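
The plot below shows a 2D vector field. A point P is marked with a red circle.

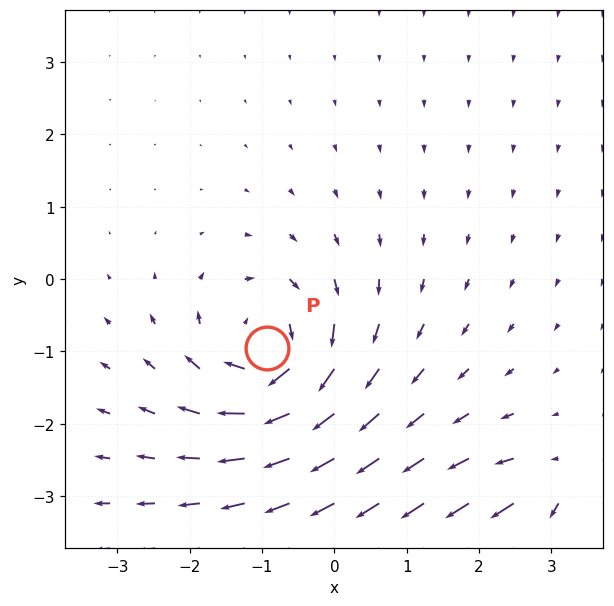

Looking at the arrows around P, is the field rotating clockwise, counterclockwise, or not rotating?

Near P at (-0.9, -1.0) the arrows circulate clockwise. The curl (z-component) there is about -7; negative curl means clockwise rotation.

clockwise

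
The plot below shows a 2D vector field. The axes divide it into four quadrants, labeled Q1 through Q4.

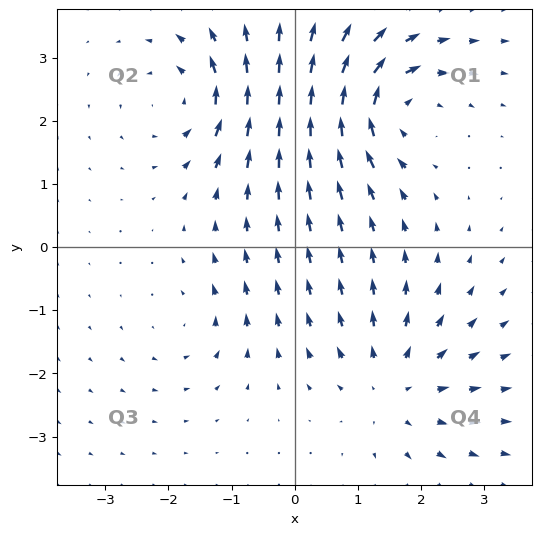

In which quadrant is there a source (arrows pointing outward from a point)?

Q4

The source sits at approximately (1.6, -2.2), which lies in quadrant Q4. The divergence there is about +4, positive as expected for a source.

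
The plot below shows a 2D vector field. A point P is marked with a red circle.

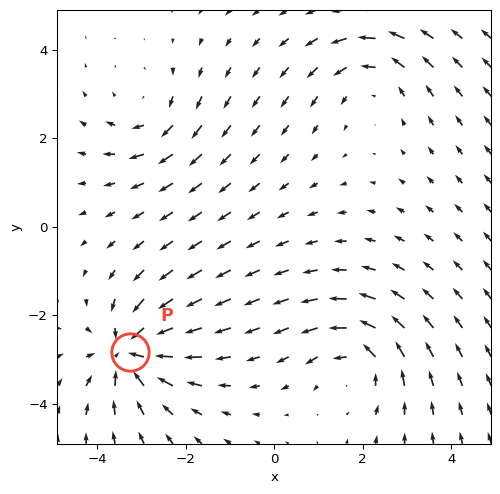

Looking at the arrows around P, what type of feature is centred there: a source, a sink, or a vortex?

sink

At P (-3.3, -2.8) the arrows converge inward. Divergence about -6, curl ≈0 — negative divergence with near-zero curl is a sink.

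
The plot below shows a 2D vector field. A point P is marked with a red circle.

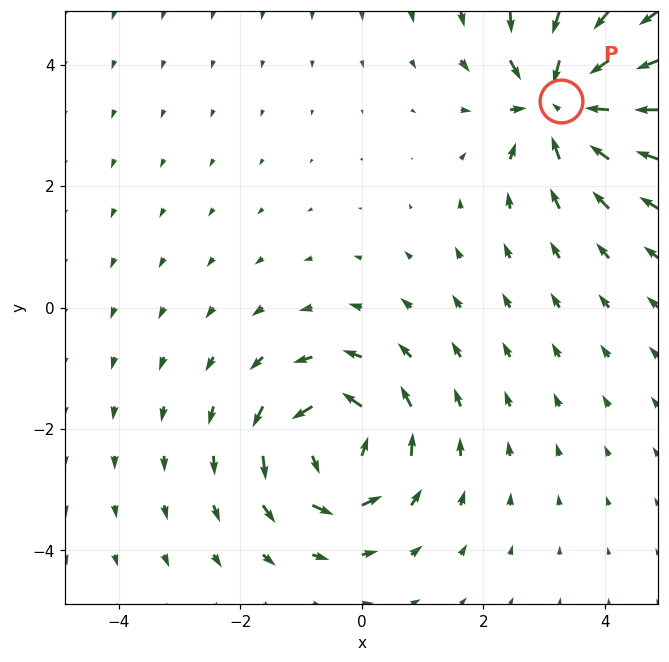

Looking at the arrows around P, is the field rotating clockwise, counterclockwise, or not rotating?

Near P at (3.3, 3.4) the arrows show no circulation. The curl there is ≈0.

not rotating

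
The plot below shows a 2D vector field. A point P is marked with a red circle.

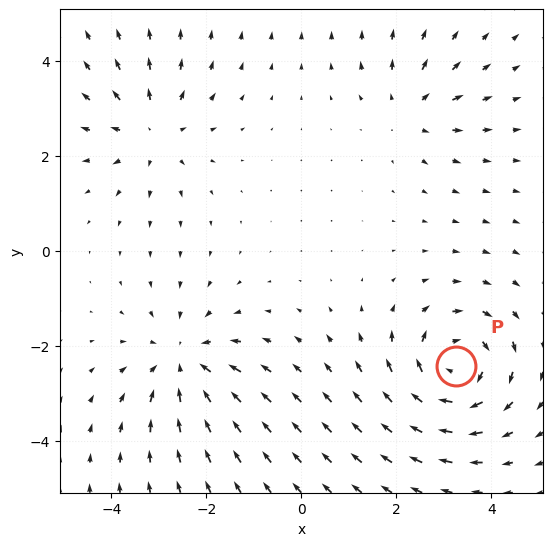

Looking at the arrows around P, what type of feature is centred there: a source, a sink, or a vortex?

At P (3.3, -2.4) the arrows circulate clockwise. Divergence ≈0, curl about -6 — near-zero divergence with nonzero curl is a vortex.

vortex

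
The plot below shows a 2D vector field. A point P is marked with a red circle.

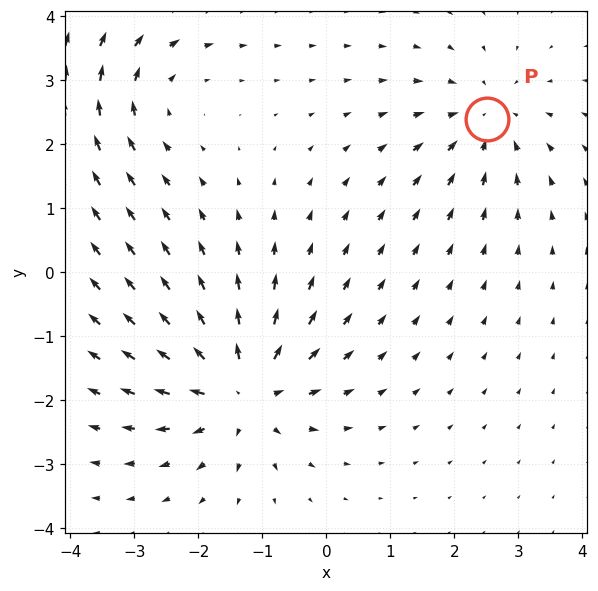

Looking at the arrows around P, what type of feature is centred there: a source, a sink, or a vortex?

sink

At P (2.5, 2.4) the arrows converge inward. Divergence about -3, curl ≈0 — negative divergence with near-zero curl is a sink.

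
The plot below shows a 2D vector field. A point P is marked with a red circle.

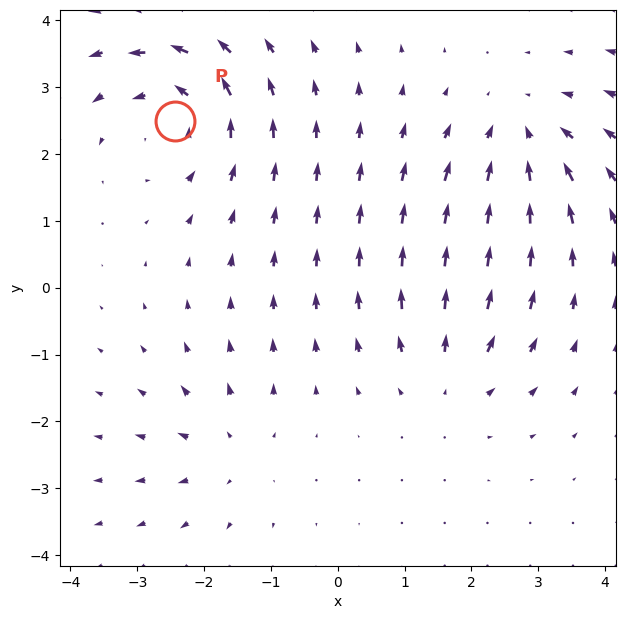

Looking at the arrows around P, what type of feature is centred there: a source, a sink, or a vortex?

vortex

At P (-2.4, 2.5) the arrows circulate counterclockwise. Divergence ≈0, curl about +5 — near-zero divergence with nonzero curl is a vortex.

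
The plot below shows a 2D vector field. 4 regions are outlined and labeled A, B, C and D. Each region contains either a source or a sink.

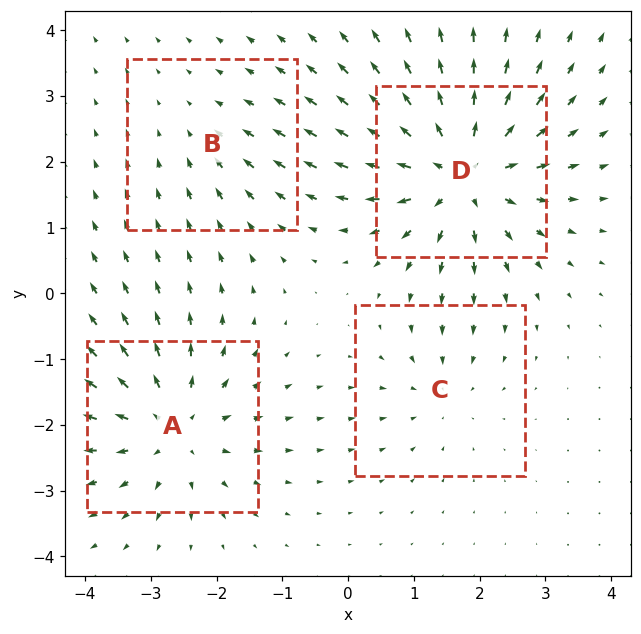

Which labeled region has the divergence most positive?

Divergence at each region's feature centre — A: about +5, B: about -2, C: about -3, D: about +7. Region D is most positive.

D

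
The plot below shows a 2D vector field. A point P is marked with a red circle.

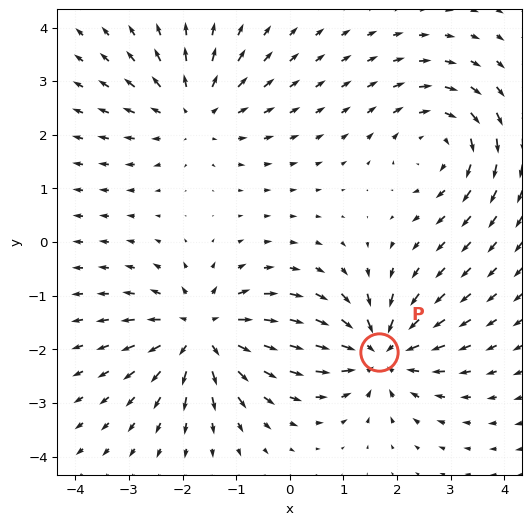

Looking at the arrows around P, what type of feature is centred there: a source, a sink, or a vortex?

sink

At P (1.7, -2.0) the arrows converge inward. Divergence about -6, curl ≈0 — negative divergence with near-zero curl is a sink.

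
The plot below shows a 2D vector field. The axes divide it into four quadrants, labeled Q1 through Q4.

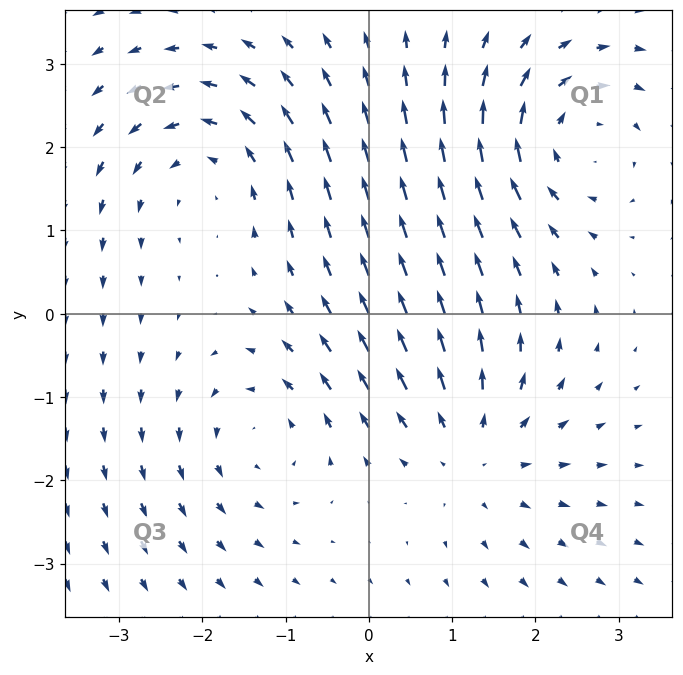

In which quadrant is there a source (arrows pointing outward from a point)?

Q4

The source sits at approximately (1.3, -1.6), which lies in quadrant Q4. The divergence there is about +4, positive as expected for a source.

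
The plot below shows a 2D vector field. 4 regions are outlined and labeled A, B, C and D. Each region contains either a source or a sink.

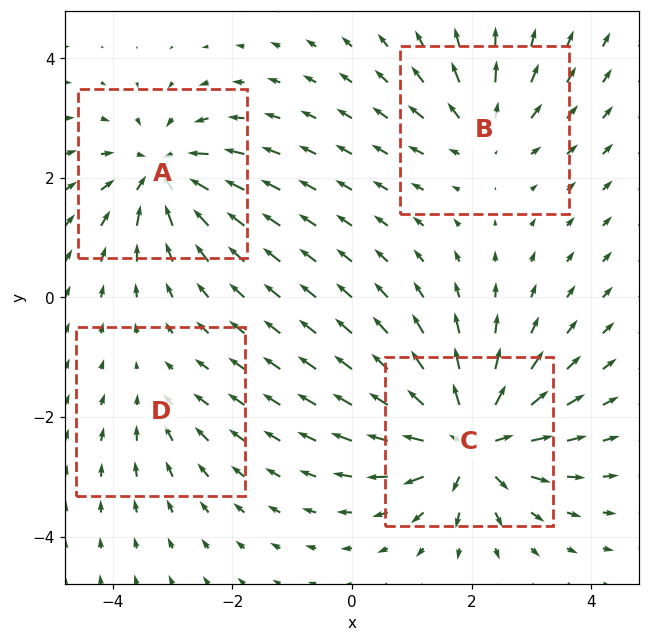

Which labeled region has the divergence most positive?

Divergence at each region's feature centre — A: about -6, B: about +4, C: about +9, D: about -2. Region C is most positive.

C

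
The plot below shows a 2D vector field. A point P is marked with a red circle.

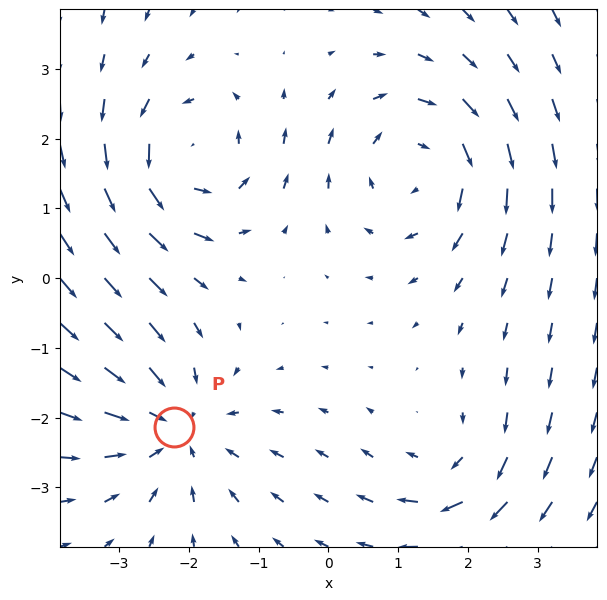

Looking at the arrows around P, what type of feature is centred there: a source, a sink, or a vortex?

At P (-2.2, -2.1) the arrows converge inward. Divergence about -4, curl ≈0 — negative divergence with near-zero curl is a sink.

sink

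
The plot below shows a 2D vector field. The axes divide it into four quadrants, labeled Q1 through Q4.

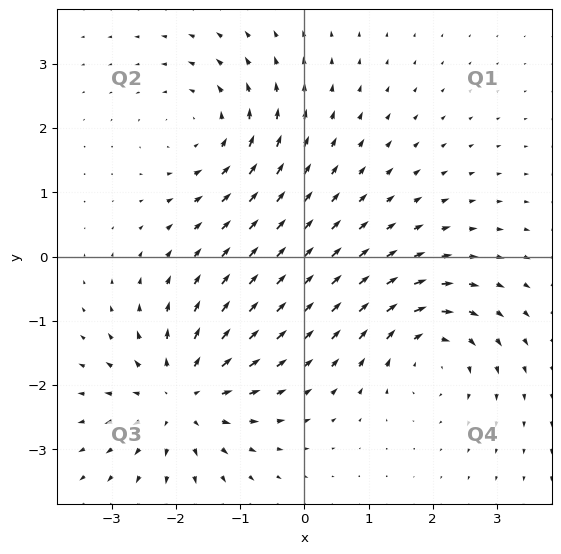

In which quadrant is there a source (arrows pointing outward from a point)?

Q3

The source sits at approximately (-1.9, -2.2), which lies in quadrant Q3. The divergence there is about +5, positive as expected for a source.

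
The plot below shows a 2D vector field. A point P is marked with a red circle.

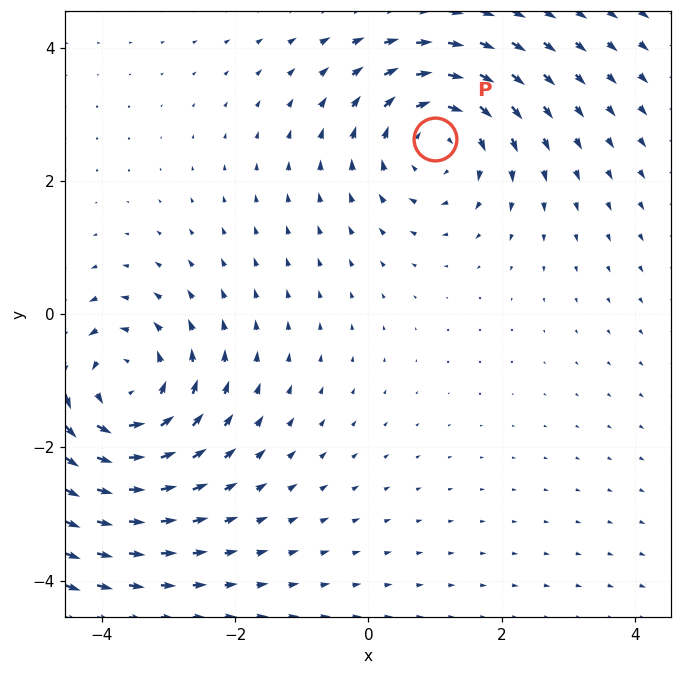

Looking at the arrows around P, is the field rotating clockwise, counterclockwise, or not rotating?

clockwise

Near P at (1.0, 2.6) the arrows circulate clockwise. The curl (z-component) there is about -4; negative curl means clockwise rotation.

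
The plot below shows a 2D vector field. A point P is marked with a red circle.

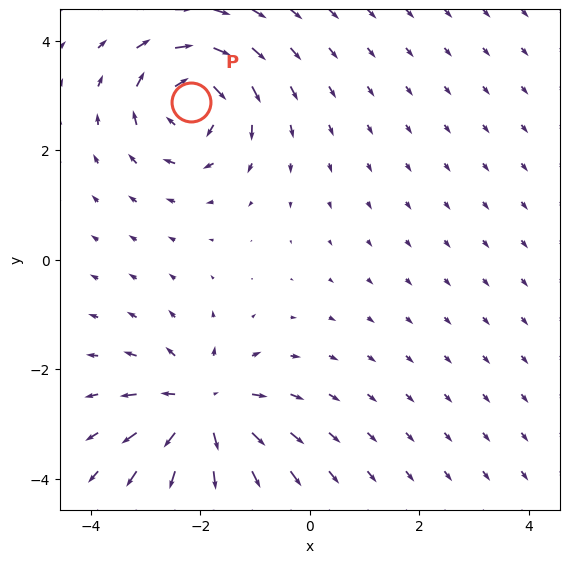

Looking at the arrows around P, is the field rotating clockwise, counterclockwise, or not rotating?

Near P at (-2.2, 2.9) the arrows circulate clockwise. The curl (z-component) there is about -6; negative curl means clockwise rotation.

clockwise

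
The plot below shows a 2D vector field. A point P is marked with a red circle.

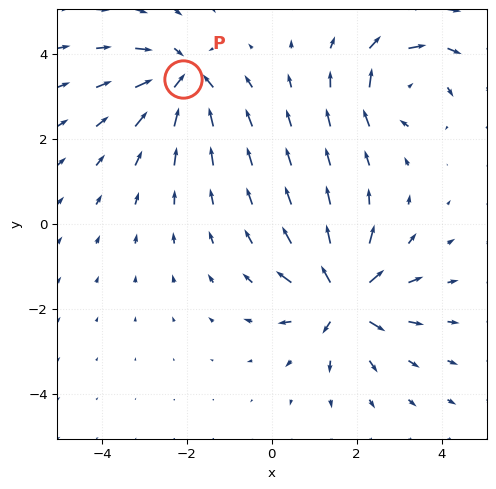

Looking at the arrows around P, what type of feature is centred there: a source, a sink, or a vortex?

sink

At P (-2.1, 3.4) the arrows converge inward. Divergence about -5, curl ≈0 — negative divergence with near-zero curl is a sink.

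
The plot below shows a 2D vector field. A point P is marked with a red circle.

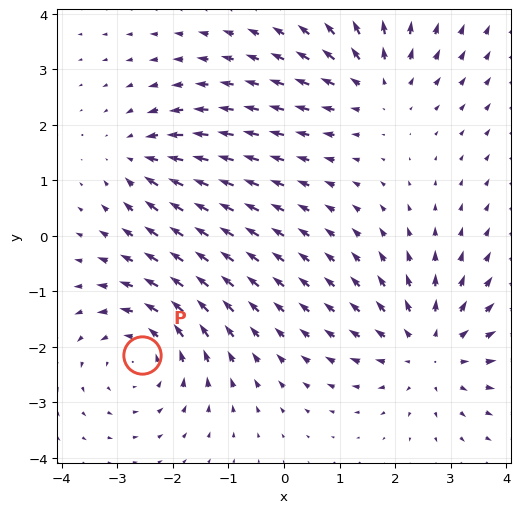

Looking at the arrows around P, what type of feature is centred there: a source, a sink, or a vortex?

At P (-2.6, -2.1) the arrows circulate counterclockwise. Divergence ≈0, curl about +4 — near-zero divergence with nonzero curl is a vortex.

vortex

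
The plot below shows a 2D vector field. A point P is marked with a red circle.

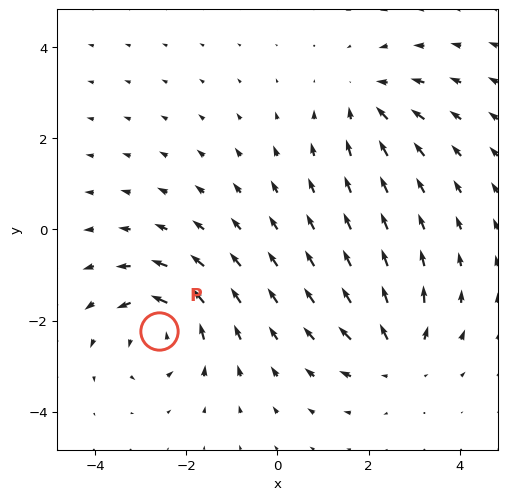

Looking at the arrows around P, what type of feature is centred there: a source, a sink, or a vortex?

vortex

At P (-2.6, -2.2) the arrows circulate counterclockwise. Divergence ≈0, curl about +5 — near-zero divergence with nonzero curl is a vortex.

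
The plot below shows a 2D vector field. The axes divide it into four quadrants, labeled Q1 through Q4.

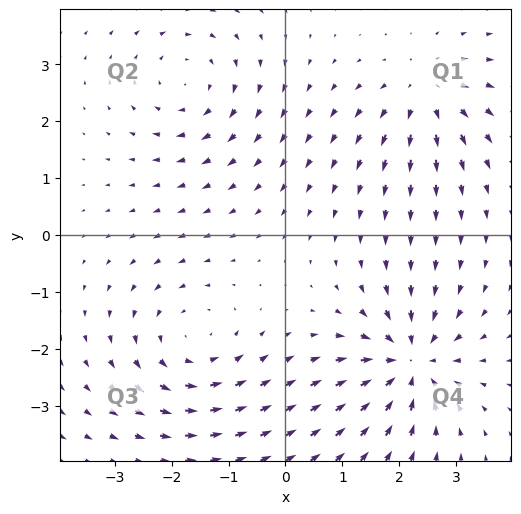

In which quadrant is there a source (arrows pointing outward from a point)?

The source sits at approximately (2.5, 2.5), which lies in quadrant Q1. The divergence there is about +4, positive as expected for a source.

Q1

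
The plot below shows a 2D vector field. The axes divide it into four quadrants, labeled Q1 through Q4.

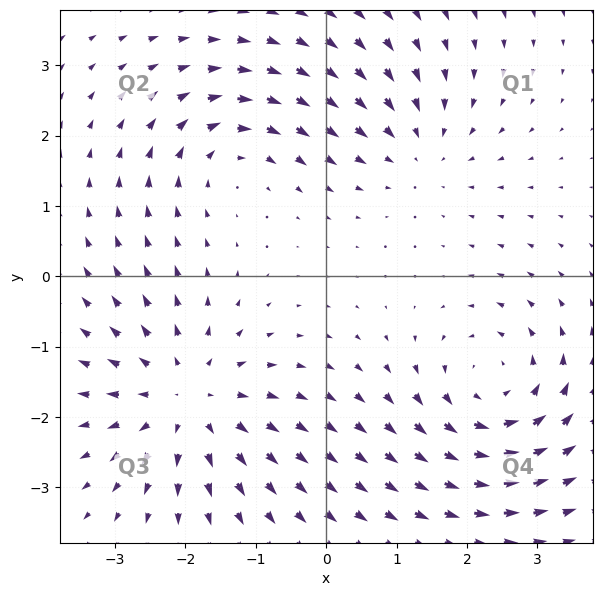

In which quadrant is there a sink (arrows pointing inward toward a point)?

Q1

The sink sits at approximately (1.3, 1.8), which lies in quadrant Q1. The divergence there is about -3, negative as expected for a sink.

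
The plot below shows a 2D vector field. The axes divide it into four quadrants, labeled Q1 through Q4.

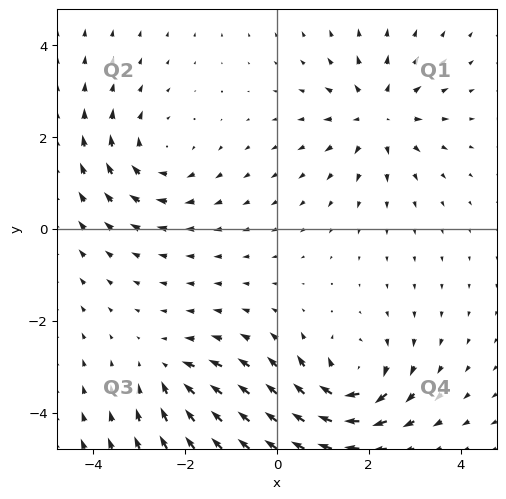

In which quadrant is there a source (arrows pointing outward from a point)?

The source sits at approximately (2.2, 2.5), which lies in quadrant Q1. The divergence there is about +4, positive as expected for a source.

Q1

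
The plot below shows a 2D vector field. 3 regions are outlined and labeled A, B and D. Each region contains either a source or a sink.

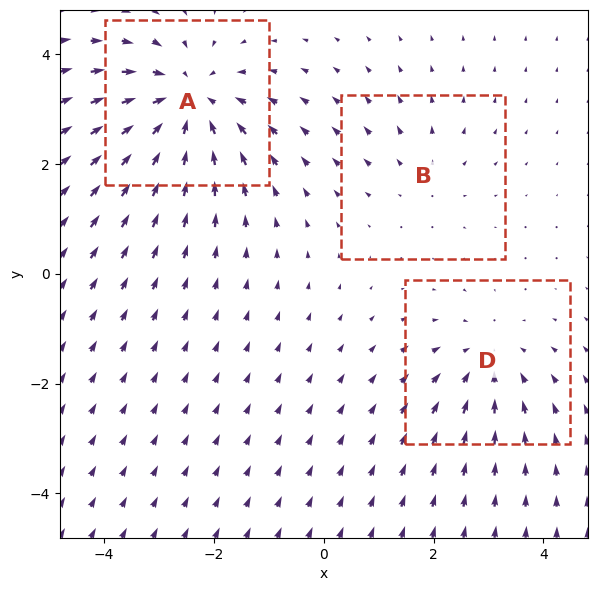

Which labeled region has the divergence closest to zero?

Divergence at each region's feature centre — A: about -4, B: about +2, D: about -3. Region B is closest to zero.

B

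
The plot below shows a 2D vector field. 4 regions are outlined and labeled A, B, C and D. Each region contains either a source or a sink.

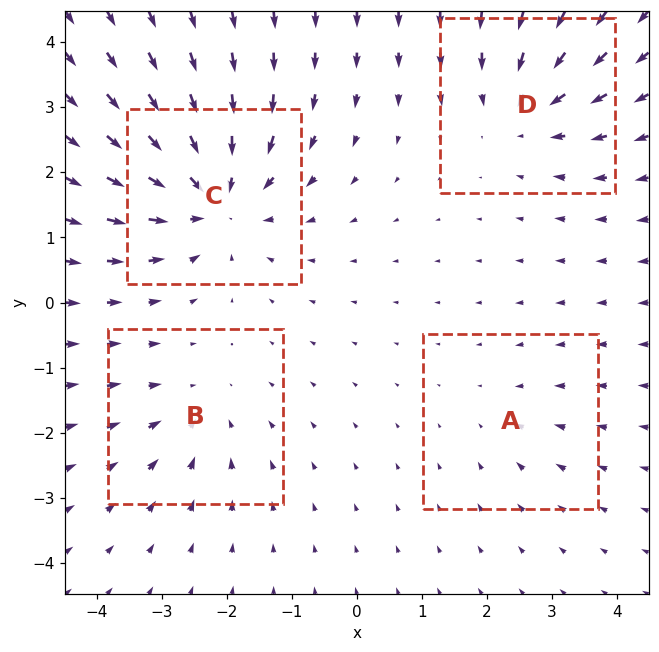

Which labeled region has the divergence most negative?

Divergence at each region's feature centre — A: about -2, B: about -3, C: about -7, D: about -5. Region C is most negative.

C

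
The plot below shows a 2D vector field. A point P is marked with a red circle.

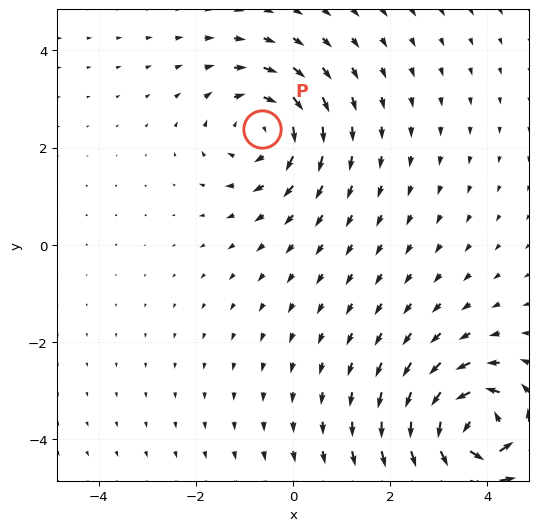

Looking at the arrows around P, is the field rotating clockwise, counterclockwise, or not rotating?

clockwise

Near P at (-0.6, 2.4) the arrows circulate clockwise. The curl (z-component) there is about -3; negative curl means clockwise rotation.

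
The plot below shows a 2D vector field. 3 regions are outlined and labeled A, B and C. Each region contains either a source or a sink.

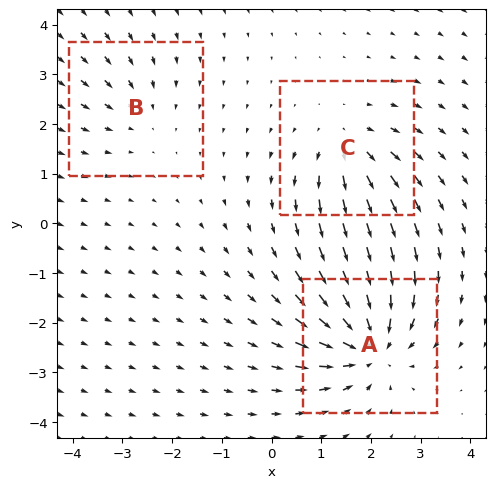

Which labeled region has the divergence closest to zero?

Divergence at each region's feature centre — A: about -5, B: about -2, C: about +3. Region B is closest to zero.

B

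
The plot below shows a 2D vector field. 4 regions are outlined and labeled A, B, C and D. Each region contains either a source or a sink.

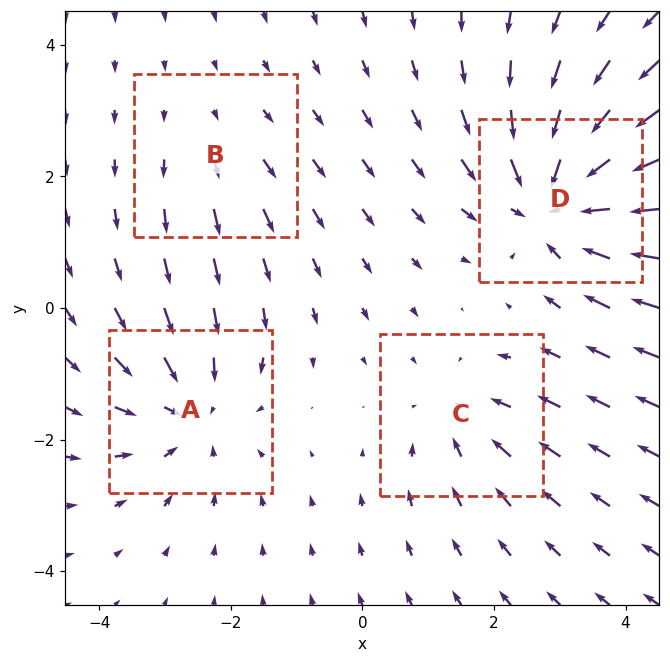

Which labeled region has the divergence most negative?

Divergence at each region's feature centre — A: about -4, B: about +2, C: about -3, D: about -6. Region D is most negative.

D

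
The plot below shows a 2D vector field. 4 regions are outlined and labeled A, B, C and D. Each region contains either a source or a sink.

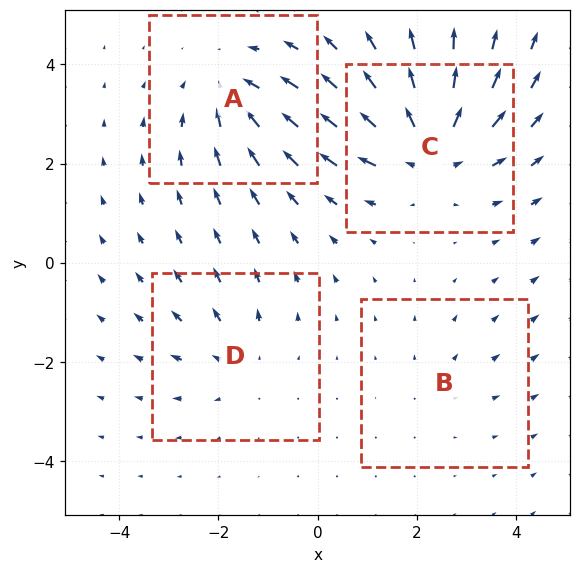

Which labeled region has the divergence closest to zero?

Divergence at each region's feature centre — A: about -4, B: about +2, C: about +6, D: about +3. Region B is closest to zero.

B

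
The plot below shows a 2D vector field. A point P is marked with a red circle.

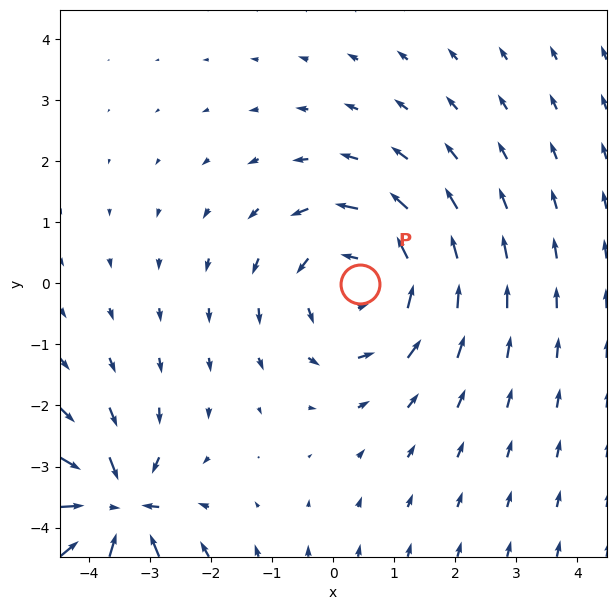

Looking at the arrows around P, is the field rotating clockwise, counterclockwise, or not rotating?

counterclockwise

Near P at (0.4, -0.0) the arrows circulate counterclockwise. The curl (z-component) there is about +4; positive curl means counterclockwise rotation.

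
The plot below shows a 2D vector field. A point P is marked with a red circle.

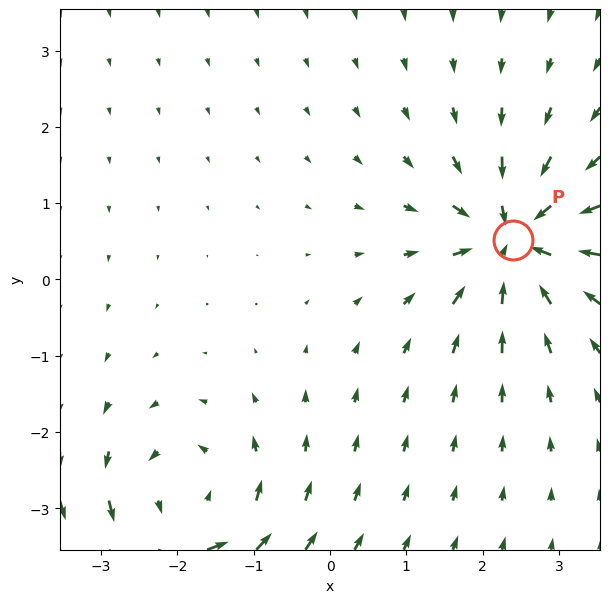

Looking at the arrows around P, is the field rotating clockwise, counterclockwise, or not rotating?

not rotating

Near P at (2.4, 0.5) the arrows show no circulation. The curl there is ≈0.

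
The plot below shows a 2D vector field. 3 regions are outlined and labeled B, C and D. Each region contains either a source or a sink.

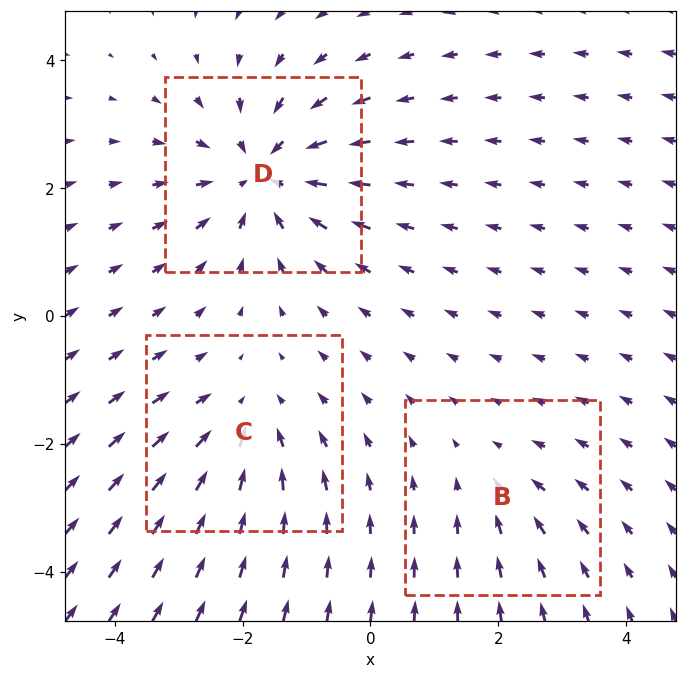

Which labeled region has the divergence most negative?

D

Divergence at each region's feature centre — B: about -2, C: about -3, D: about -5. Region D is most negative.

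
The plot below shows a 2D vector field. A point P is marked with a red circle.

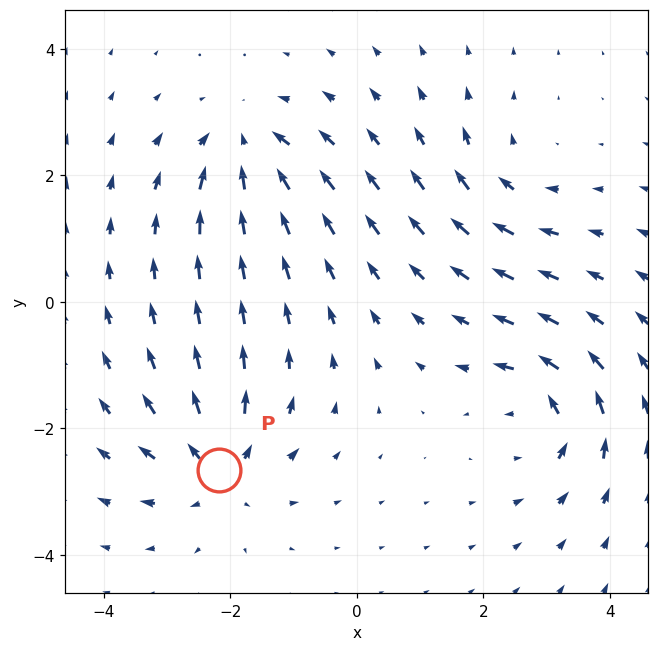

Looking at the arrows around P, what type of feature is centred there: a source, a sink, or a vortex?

source

At P (-2.2, -2.7) the arrows spread outward. Divergence about +6, curl ≈0 — positive divergence with near-zero curl is a source.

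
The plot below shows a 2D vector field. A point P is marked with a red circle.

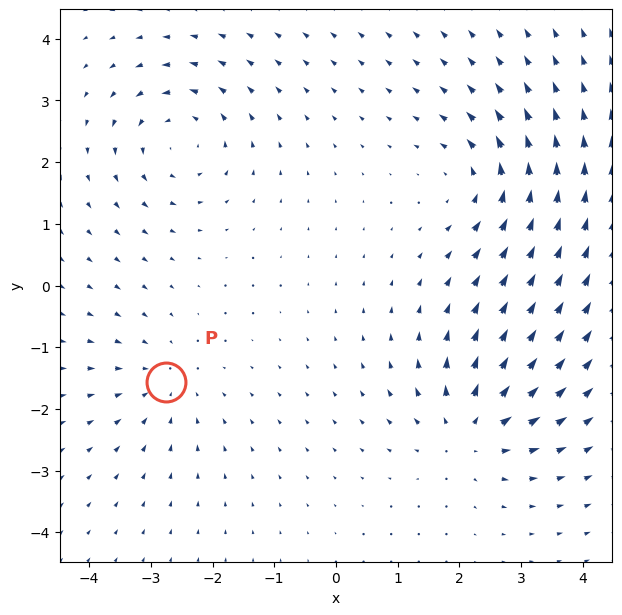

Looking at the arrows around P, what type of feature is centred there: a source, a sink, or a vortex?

At P (-2.8, -1.6) the arrows converge inward. Divergence about -3, curl ≈0 — negative divergence with near-zero curl is a sink.

sink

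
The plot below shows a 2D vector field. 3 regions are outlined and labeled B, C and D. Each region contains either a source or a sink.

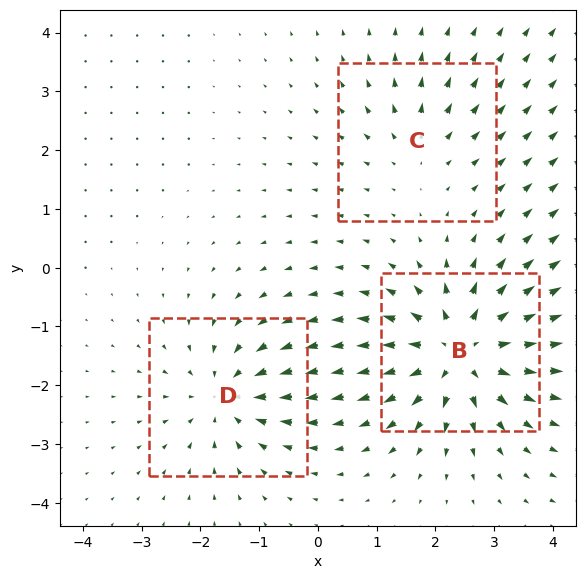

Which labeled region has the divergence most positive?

Divergence at each region's feature centre — B: about +5, C: about +2, D: about -4. Region B is most positive.

B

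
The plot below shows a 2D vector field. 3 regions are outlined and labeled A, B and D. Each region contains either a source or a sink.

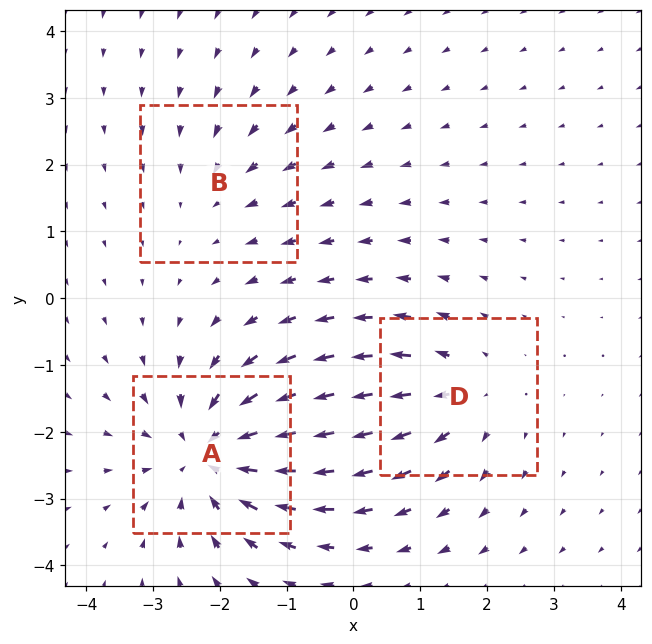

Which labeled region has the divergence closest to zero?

Divergence at each region's feature centre — A: about -4, B: about -2, D: about +3. Region B is closest to zero.

B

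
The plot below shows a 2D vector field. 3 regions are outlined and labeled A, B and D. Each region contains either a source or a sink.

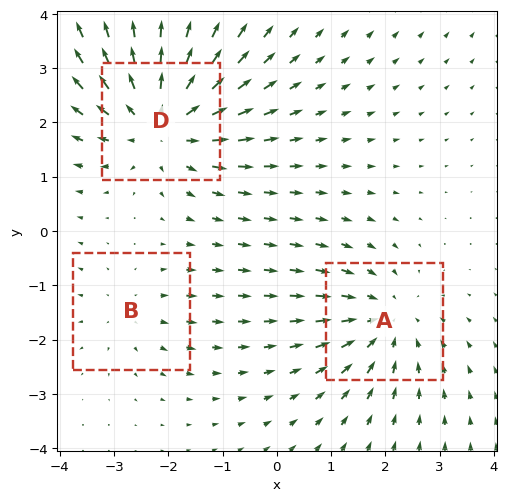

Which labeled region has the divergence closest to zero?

Divergence at each region's feature centre — A: about -3, B: about +2, D: about +4. Region B is closest to zero.

B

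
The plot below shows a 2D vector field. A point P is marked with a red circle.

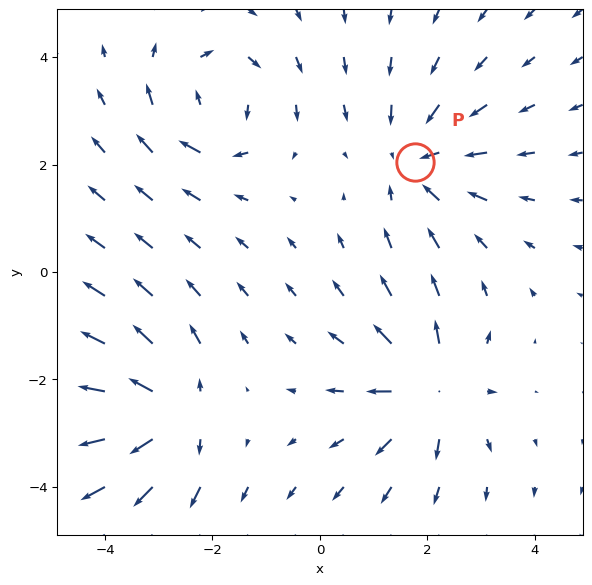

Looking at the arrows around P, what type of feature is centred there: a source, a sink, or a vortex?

At P (1.8, 2.0) the arrows converge inward. Divergence about -4, curl ≈0 — negative divergence with near-zero curl is a sink.

sink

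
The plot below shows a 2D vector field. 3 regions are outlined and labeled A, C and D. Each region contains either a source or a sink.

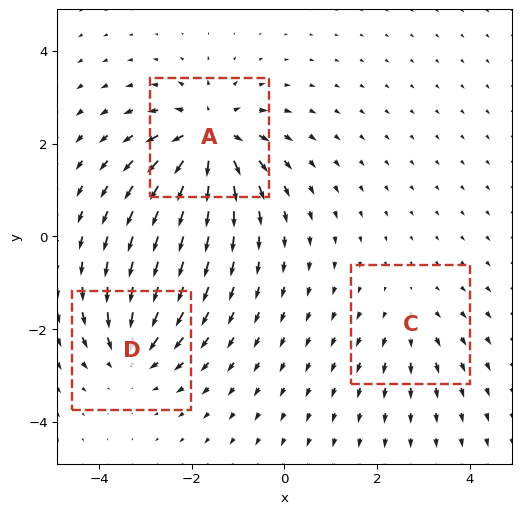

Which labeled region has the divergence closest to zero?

C

Divergence at each region's feature centre — A: about +6, C: about +2, D: about -4. Region C is closest to zero.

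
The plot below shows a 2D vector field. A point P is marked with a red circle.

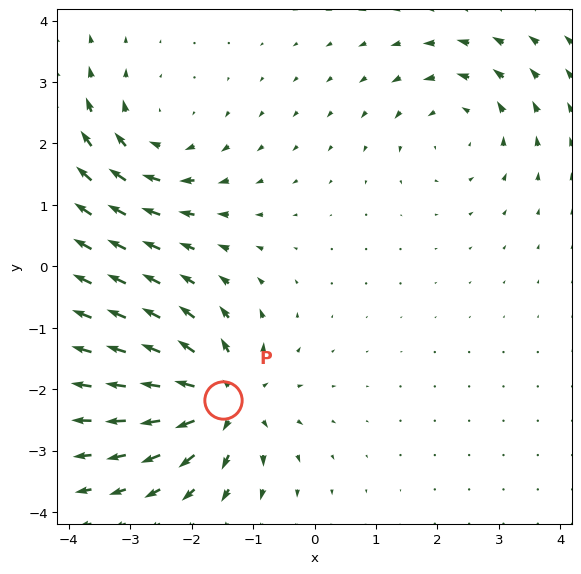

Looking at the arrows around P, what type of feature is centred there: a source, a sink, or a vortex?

source

At P (-1.5, -2.2) the arrows spread outward. Divergence about +6, curl ≈0 — positive divergence with near-zero curl is a source.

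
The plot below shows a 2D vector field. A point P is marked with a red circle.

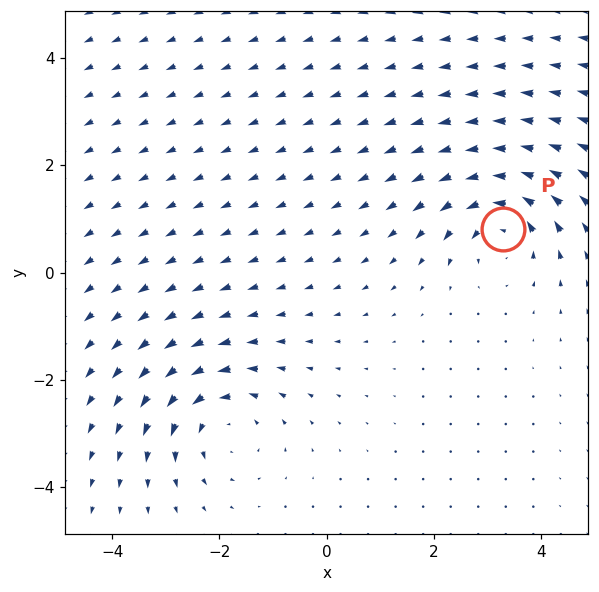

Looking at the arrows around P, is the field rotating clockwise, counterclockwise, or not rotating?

counterclockwise

Near P at (3.3, 0.8) the arrows circulate counterclockwise. The curl (z-component) there is about +5; positive curl means counterclockwise rotation.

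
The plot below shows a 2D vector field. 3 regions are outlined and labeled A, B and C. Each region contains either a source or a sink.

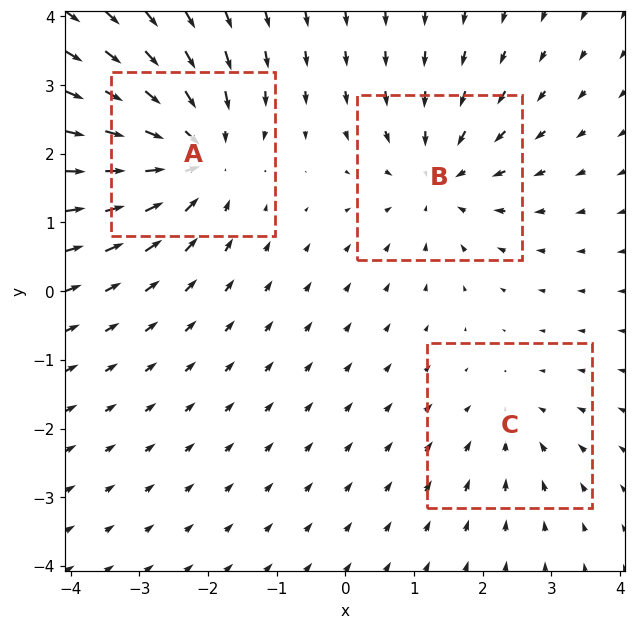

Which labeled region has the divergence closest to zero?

C

Divergence at each region's feature centre — A: about -5, B: about -4, C: about -2. Region C is closest to zero.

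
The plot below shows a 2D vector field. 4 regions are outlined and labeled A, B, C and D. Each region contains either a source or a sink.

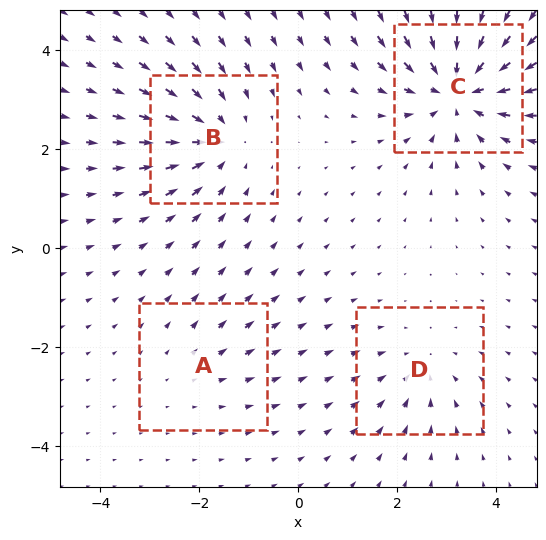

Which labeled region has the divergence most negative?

Divergence at each region's feature centre — A: about +2, B: about -5, C: about -7, D: about -3. Region C is most negative.

C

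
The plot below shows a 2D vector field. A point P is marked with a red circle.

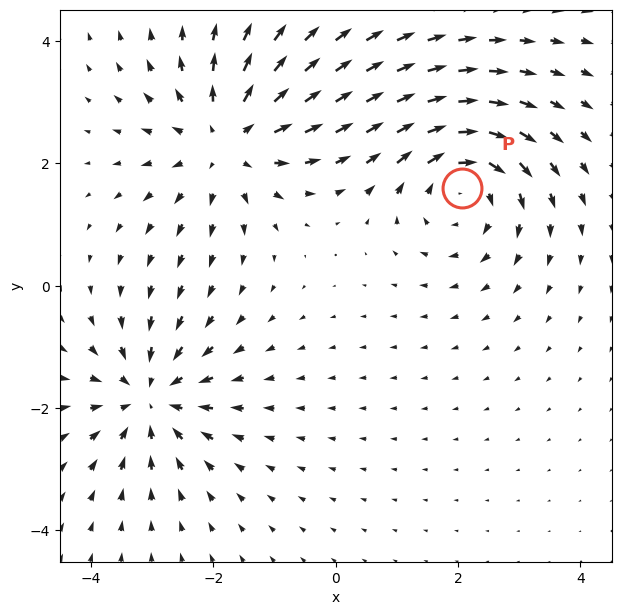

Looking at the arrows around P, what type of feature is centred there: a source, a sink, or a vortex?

At P (2.1, 1.6) the arrows circulate clockwise. Divergence ≈0, curl about -5 — near-zero divergence with nonzero curl is a vortex.

vortex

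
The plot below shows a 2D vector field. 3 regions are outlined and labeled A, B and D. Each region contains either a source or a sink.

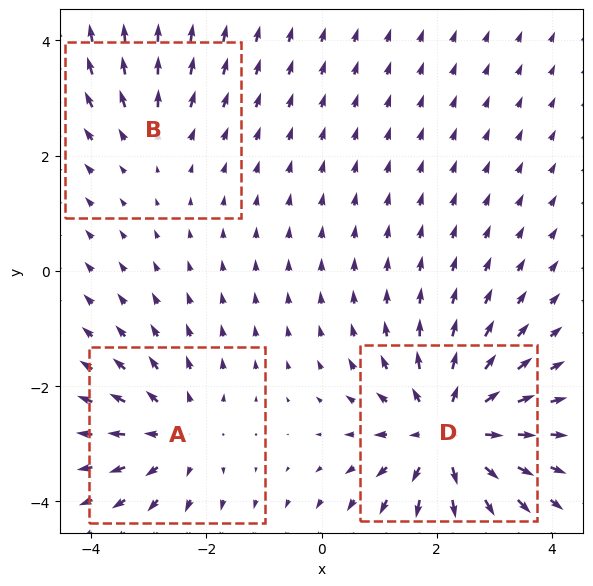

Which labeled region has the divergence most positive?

Divergence at each region's feature centre — A: about +3, B: about +2, D: about +5. Region D is most positive.

D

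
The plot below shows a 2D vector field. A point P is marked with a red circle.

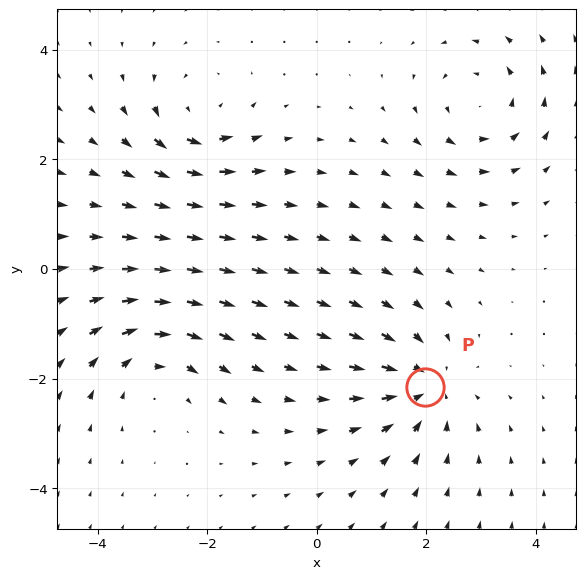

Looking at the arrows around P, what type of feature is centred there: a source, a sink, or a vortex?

sink

At P (2.0, -2.2) the arrows converge inward. Divergence about -5, curl ≈0 — negative divergence with near-zero curl is a sink.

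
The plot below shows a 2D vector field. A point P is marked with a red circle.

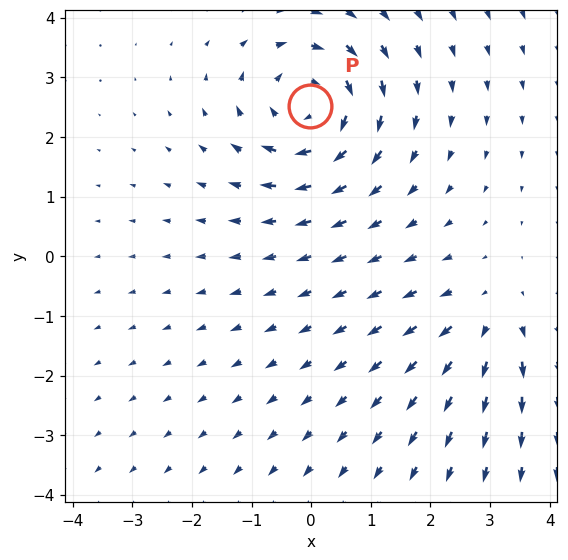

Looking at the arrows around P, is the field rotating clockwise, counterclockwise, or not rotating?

Near P at (-0.0, 2.5) the arrows circulate clockwise. The curl (z-component) there is about -5; negative curl means clockwise rotation.

clockwise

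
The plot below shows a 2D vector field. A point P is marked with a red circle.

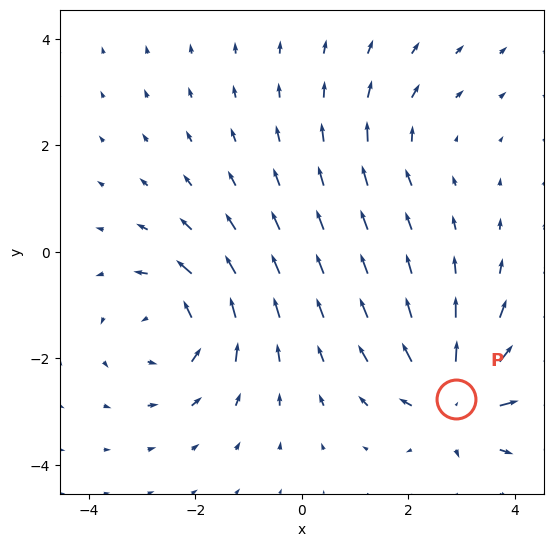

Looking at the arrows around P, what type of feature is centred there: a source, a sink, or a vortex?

At P (2.9, -2.8) the arrows spread outward. Divergence about +6, curl ≈0 — positive divergence with near-zero curl is a source.

source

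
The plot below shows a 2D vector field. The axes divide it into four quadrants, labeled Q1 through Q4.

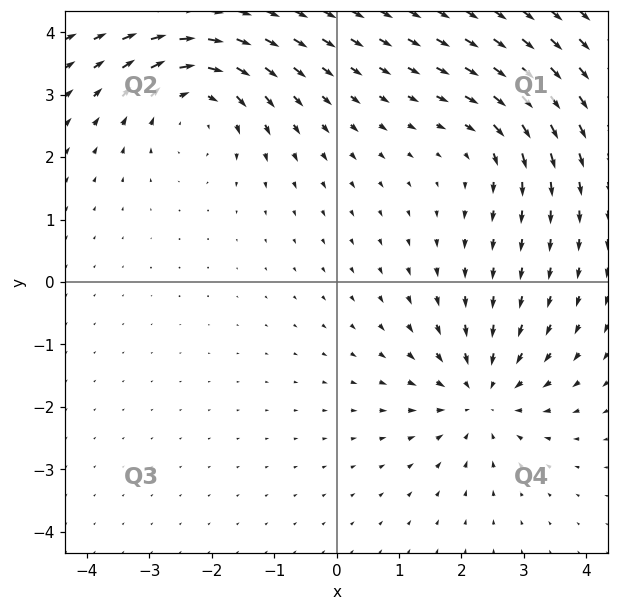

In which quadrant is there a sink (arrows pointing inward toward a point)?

The sink sits at approximately (2.3, -1.8), which lies in quadrant Q4. The divergence there is about -5, negative as expected for a sink.

Q4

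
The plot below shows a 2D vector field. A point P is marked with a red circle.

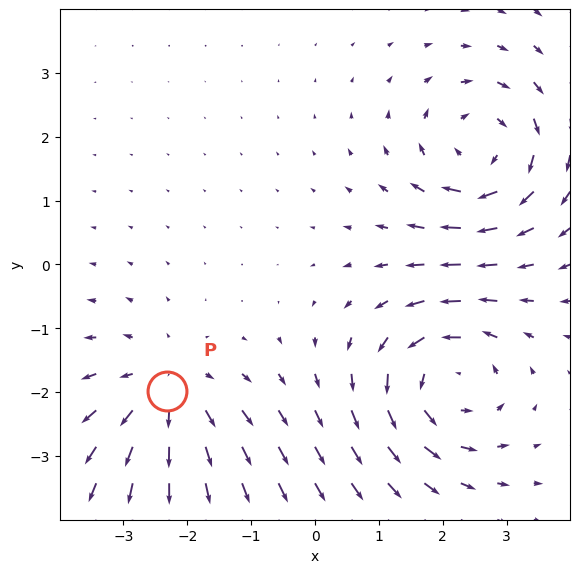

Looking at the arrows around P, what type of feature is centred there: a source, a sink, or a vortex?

source

At P (-2.3, -2.0) the arrows spread outward. Divergence about +3, curl ≈0 — positive divergence with near-zero curl is a source.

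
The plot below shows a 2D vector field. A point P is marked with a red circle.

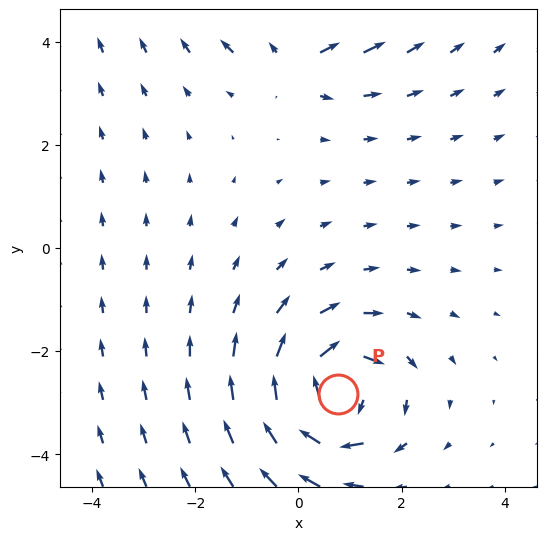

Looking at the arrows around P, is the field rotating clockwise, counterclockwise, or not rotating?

clockwise

Near P at (0.8, -2.8) the arrows circulate clockwise. The curl (z-component) there is about -6; negative curl means clockwise rotation.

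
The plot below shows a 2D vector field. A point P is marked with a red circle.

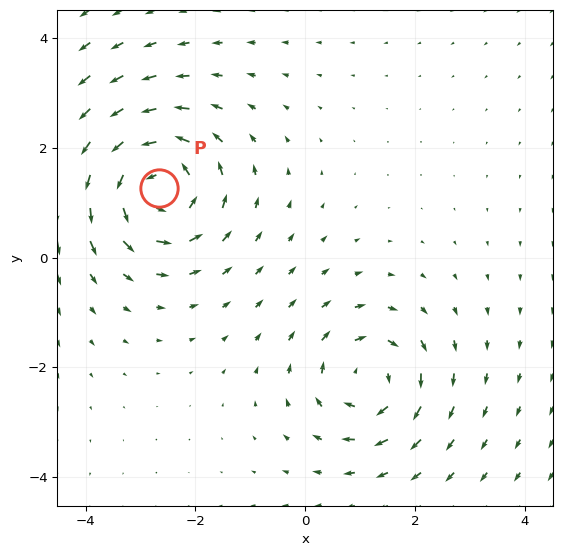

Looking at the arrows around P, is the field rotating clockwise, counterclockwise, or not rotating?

Near P at (-2.7, 1.3) the arrows circulate counterclockwise. The curl (z-component) there is about +5; positive curl means counterclockwise rotation.

counterclockwise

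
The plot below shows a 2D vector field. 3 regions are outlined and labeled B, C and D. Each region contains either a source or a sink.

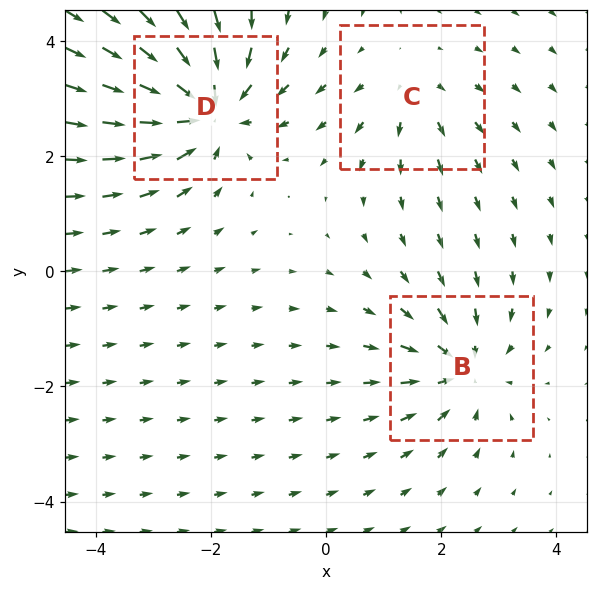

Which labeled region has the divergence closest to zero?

Divergence at each region's feature centre — B: about -4, C: about +2, D: about -5. Region C is closest to zero.

C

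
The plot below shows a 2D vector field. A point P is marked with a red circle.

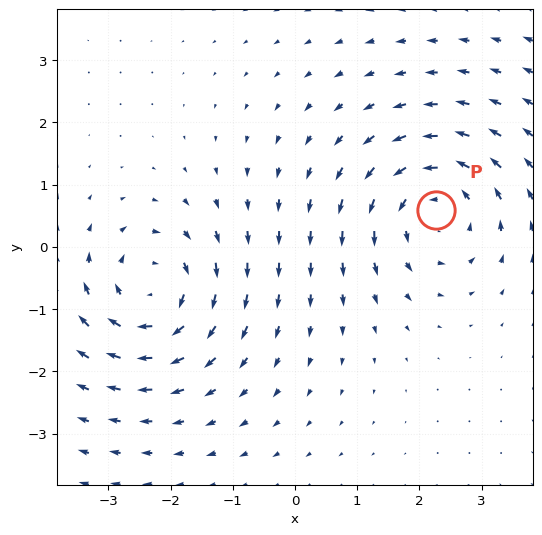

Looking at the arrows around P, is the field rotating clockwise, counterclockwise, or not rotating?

Near P at (2.3, 0.6) the arrows circulate counterclockwise. The curl (z-component) there is about +3; positive curl means counterclockwise rotation.

counterclockwise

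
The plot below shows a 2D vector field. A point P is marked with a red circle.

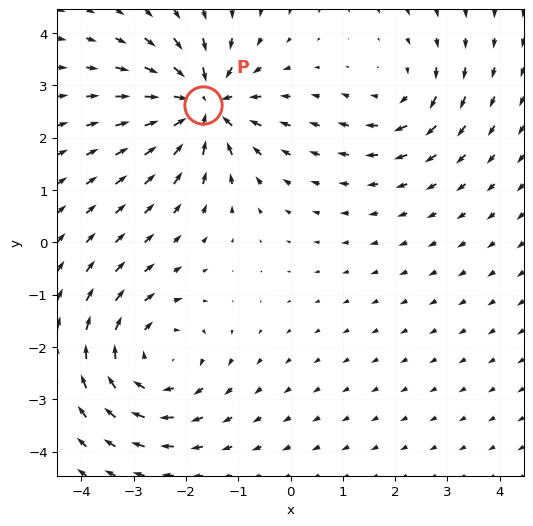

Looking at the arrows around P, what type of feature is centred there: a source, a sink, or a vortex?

sink

At P (-1.7, 2.6) the arrows converge inward. Divergence about -6, curl ≈0 — negative divergence with near-zero curl is a sink.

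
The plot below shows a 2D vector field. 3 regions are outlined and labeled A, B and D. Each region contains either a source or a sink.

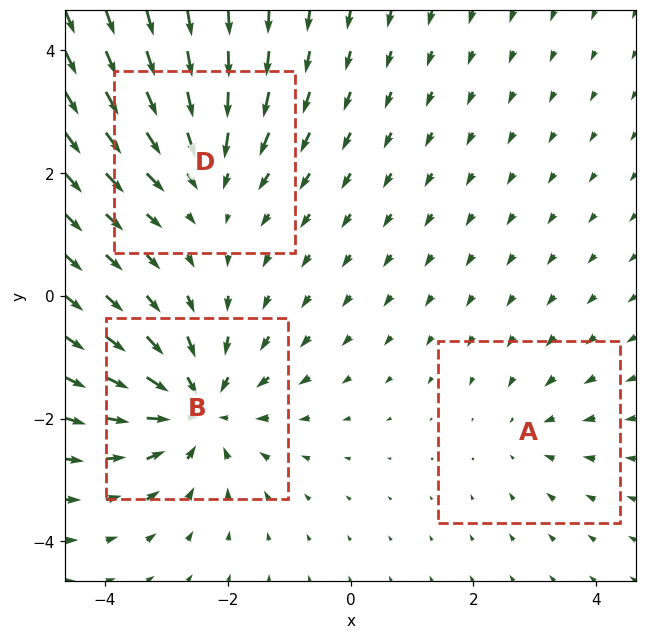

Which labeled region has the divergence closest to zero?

Divergence at each region's feature centre — A: about -2, B: about -4, D: about -3. Region A is closest to zero.

A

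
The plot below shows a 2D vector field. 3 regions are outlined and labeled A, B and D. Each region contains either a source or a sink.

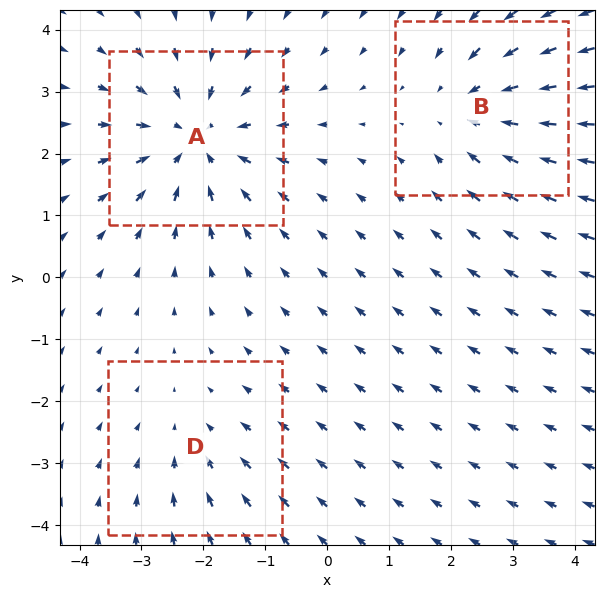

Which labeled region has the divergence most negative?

Divergence at each region's feature centre — A: about -4, B: about -3, D: about -2. Region A is most negative.

A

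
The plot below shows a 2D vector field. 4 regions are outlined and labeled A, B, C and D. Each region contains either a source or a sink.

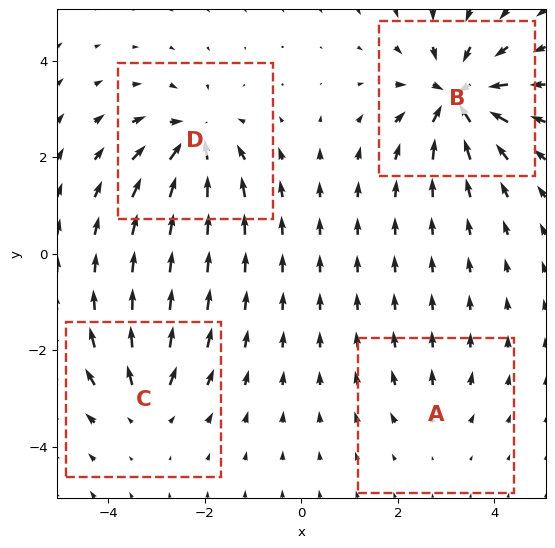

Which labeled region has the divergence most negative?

B

Divergence at each region's feature centre — A: about +2, B: about -8, C: about +4, D: about -6. Region B is most negative.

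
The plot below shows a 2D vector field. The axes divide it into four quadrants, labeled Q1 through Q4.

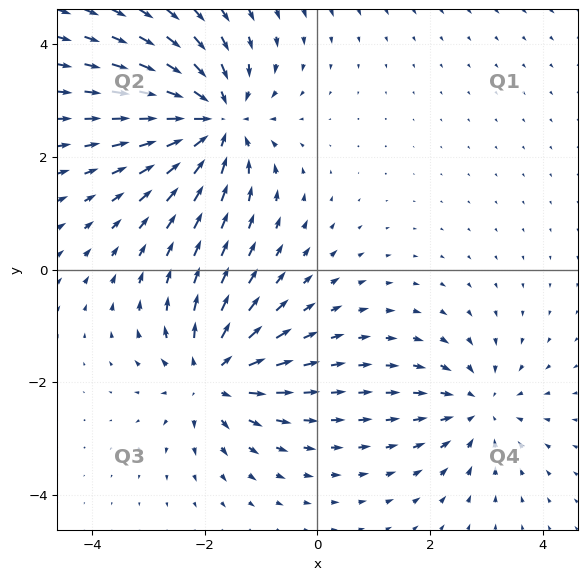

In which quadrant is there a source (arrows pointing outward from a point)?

Q3

The source sits at approximately (-1.9, -1.9), which lies in quadrant Q3. The divergence there is about +4, positive as expected for a source.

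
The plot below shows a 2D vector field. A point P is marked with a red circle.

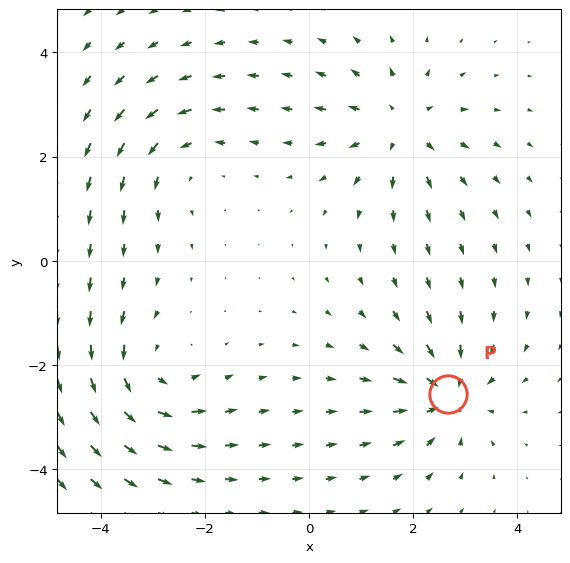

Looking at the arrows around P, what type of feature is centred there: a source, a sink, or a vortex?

At P (2.7, -2.6) the arrows converge inward. Divergence about -6, curl ≈0 — negative divergence with near-zero curl is a sink.

sink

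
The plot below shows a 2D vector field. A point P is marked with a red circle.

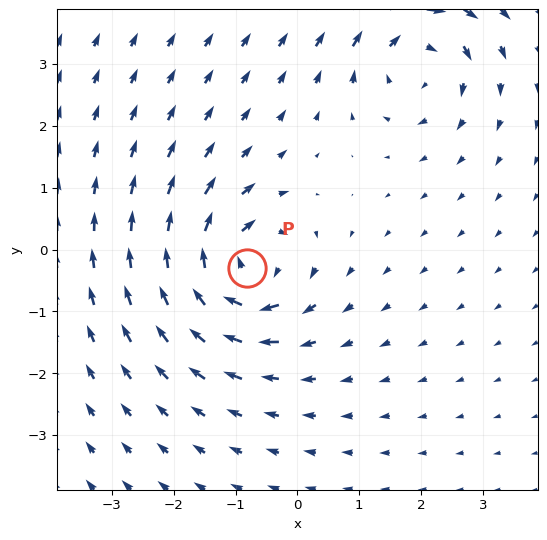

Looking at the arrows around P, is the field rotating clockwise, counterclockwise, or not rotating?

clockwise

Near P at (-0.8, -0.3) the arrows circulate clockwise. The curl (z-component) there is about -5; negative curl means clockwise rotation.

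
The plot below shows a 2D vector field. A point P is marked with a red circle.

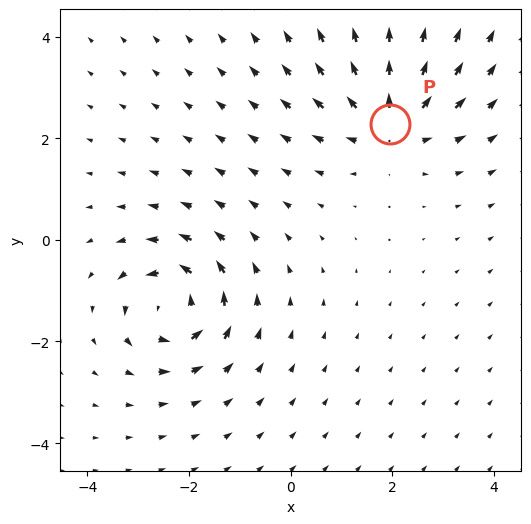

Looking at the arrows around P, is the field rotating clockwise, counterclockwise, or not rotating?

not rotating

Near P at (2.0, 2.3) the arrows show no circulation. The curl there is ≈0.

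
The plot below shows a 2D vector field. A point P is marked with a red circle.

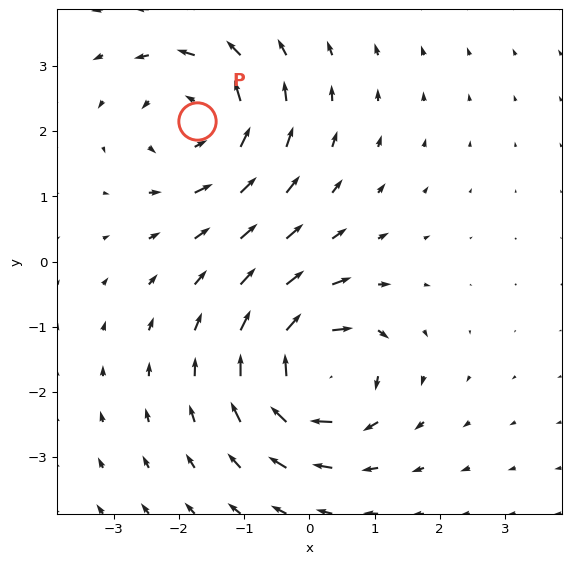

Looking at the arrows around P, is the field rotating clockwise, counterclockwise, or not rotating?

Near P at (-1.7, 2.2) the arrows circulate counterclockwise. The curl (z-component) there is about +4; positive curl means counterclockwise rotation.

counterclockwise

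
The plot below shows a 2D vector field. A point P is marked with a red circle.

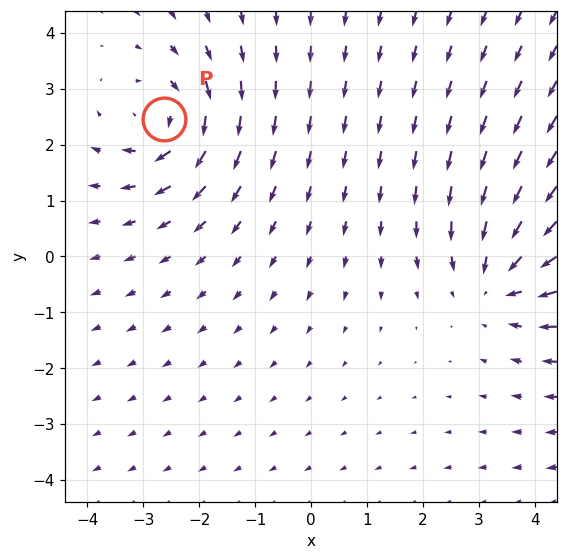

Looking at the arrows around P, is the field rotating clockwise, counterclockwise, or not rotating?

clockwise

Near P at (-2.6, 2.5) the arrows circulate clockwise. The curl (z-component) there is about -3; negative curl means clockwise rotation.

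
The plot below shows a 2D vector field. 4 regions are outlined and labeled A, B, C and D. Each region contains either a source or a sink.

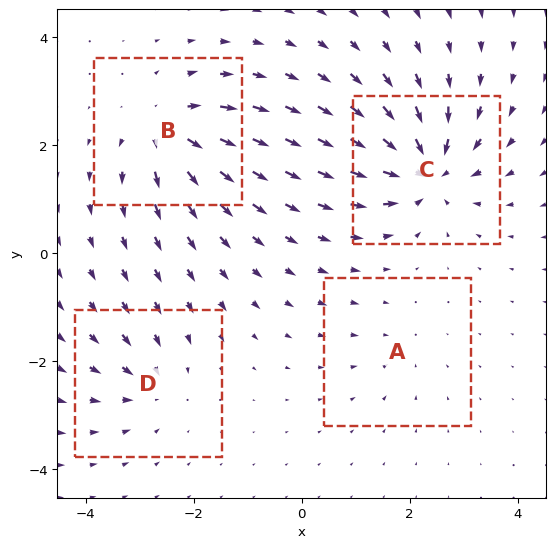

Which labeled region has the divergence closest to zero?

A

Divergence at each region's feature centre — A: about -2, B: about +6, C: about -8, D: about -4. Region A is closest to zero.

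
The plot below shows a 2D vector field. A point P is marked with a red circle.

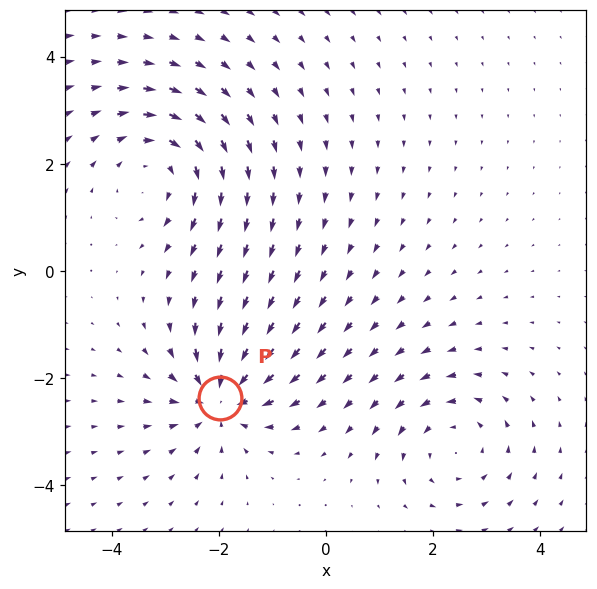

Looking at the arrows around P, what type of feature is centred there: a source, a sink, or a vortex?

sink

At P (-2.0, -2.4) the arrows converge inward. Divergence about -4, curl ≈0 — negative divergence with near-zero curl is a sink.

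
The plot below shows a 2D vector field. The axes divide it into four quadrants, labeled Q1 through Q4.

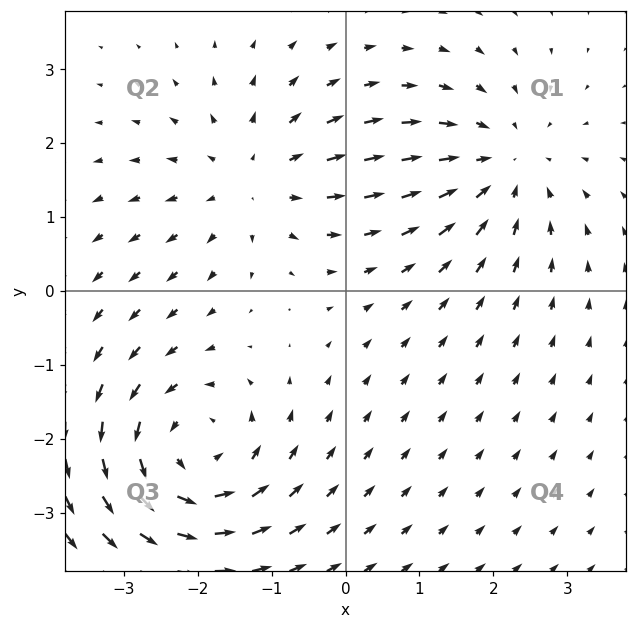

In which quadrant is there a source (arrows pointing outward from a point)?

Q2

The source sits at approximately (-1.2, 1.5), which lies in quadrant Q2. The divergence there is about +3, positive as expected for a source.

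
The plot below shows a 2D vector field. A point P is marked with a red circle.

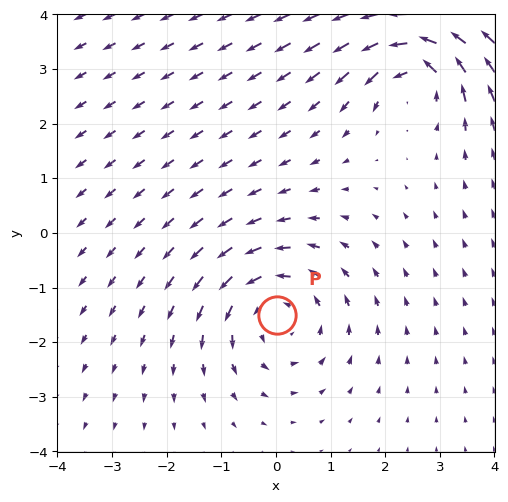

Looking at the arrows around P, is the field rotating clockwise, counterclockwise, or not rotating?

counterclockwise

Near P at (0.0, -1.5) the arrows circulate counterclockwise. The curl (z-component) there is about +3; positive curl means counterclockwise rotation.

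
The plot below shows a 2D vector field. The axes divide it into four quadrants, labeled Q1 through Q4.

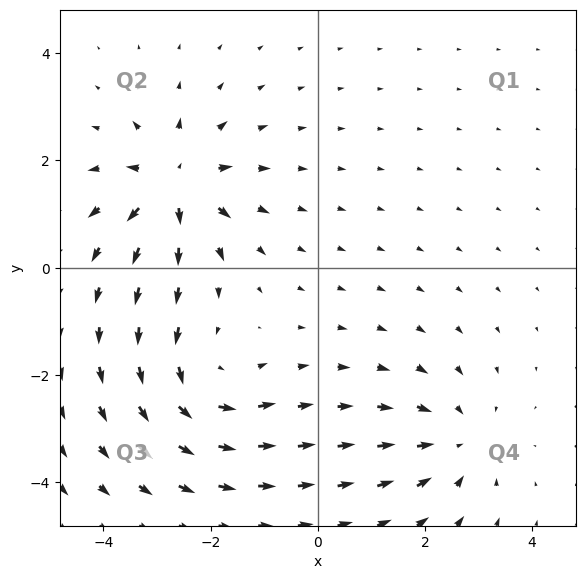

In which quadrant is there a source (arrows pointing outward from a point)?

Q2

The source sits at approximately (-2.7, 1.6), which lies in quadrant Q2. The divergence there is about +7, positive as expected for a source.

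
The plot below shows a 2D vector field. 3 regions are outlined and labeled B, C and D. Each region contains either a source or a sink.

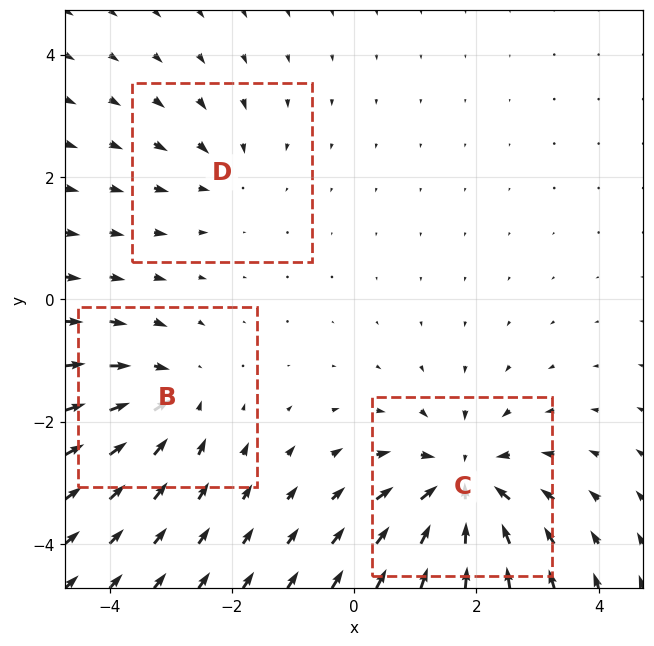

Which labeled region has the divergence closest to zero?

D

Divergence at each region's feature centre — B: about -4, C: about -6, D: about -2. Region D is closest to zero.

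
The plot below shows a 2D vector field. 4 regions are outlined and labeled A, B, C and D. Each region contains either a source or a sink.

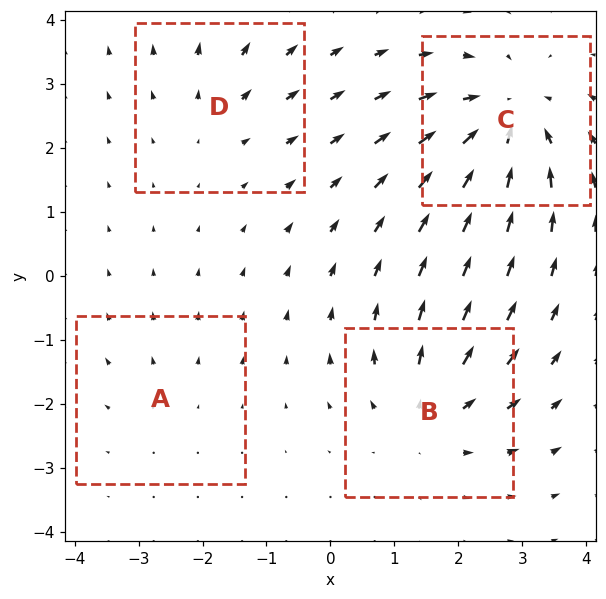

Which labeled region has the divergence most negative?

Divergence at each region's feature centre — A: about +2, B: about +5, C: about -6, D: about +3. Region C is most negative.

C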